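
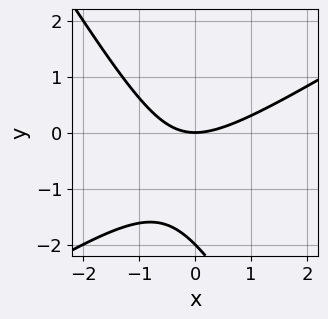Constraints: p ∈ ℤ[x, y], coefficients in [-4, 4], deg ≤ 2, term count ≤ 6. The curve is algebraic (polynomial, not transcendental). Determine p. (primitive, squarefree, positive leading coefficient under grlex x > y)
1. deg p = 2. A generic line meets the curve in up to 2 points.
2. Checking where it meets the axes: it crosses the x-axis at the gridline x = 0; the y-axis gridline crossings are at y ∈ {-2, 0}.
3. Putting this together gives p.

x^2 - x*y - y^2 - 2*y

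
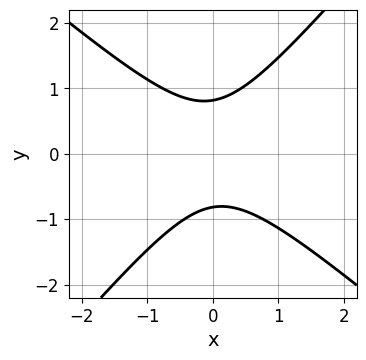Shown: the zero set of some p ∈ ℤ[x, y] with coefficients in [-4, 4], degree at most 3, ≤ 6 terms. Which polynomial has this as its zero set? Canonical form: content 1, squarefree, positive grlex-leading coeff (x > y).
3*x^2 + x*y - 3*y^2 + 2

1. deg p = 2. No degree-1 curve has this shape.
2. Checking where it meets the axes: the curve avoids every integer x-axis point in the box.
3. The integer polynomial consistent with all of this is the stated p.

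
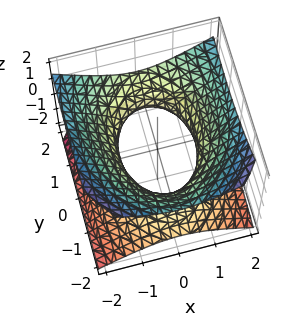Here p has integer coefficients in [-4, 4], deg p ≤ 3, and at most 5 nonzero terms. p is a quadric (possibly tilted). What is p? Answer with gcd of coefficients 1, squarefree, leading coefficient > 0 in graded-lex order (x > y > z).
2*x^2 + y^2 - y*z - 3*z^2 - 2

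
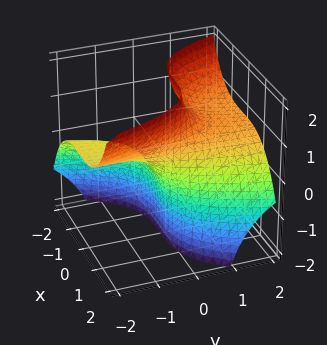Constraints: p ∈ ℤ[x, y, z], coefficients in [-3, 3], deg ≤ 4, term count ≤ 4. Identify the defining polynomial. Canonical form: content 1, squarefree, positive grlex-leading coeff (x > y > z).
Degree: the shape is more complex than any degree-2 surface, so deg p = 3.
Checking where it meets the axes: the surface avoids every integer z-axis point in the box; it meets the x-axis at x = 1 (among the integer gridlines).
These observations pin down the coefficients.

x^3 + 3*y*z - 2*y - 1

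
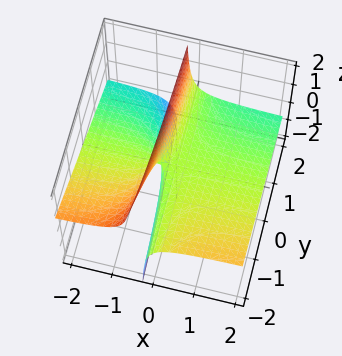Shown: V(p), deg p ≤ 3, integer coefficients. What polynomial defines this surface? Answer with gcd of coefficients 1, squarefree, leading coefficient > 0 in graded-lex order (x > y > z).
x*y + 3*x*z + z

First, degree: no degree-1 surface has this shape, so deg p = 2.
Then, from the visible intercepts: the visible x-axis segment lies entirely on the surface; one z-axis crossing is at z = 0; the visible y-axis segment lies entirely on the surface.
Finally, together with the visible shape, these determine p as stated.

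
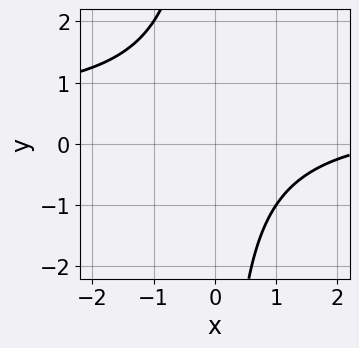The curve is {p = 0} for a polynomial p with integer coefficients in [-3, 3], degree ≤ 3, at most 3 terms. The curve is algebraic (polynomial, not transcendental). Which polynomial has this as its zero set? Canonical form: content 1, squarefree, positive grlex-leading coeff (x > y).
2*x*y - x + 3

(a) The degree is 2 — no degree-1 curve has this shape.
(b) Against the integer gridlines: it misses every integer gridline on the y-axis; it misses every integer gridline on the x-axis.
(c) Matching integer coefficients to the picture gives p.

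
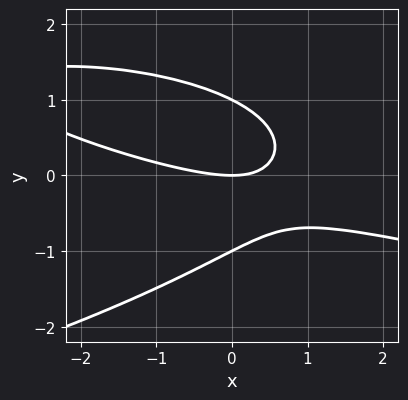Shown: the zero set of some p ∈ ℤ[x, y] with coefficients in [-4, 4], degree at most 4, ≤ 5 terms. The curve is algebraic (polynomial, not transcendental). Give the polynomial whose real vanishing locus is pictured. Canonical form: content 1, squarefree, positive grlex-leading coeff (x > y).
Degree: the shape is more complex than any degree-2 curve, so deg p = 3.
Reading off the gridlines: one x-axis crossing is at x = 0; the y-axis gridline crossings are at y ∈ {-1, 0, 1}.
The integer polynomial consistent with all of this is the stated p.

3*y^3 + x^2 + 3*x*y - 3*y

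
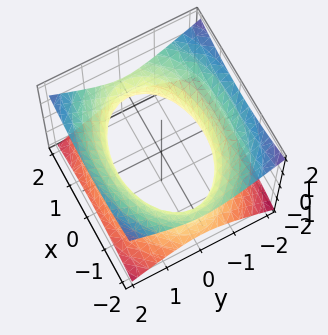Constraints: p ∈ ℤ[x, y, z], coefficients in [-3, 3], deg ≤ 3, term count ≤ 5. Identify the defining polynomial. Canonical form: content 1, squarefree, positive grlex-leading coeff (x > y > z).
First, the degree is 2 — one connected sheet with a waist; a quadric.
Then, symmetries: mirror symmetry y ↦ −y ⇒ only even powers of y; the z ↦ −z reflection is a symmetry, so z appears only in even powers; the x ↦ −x reflection is a symmetry, so x appears only in even powers.
Next, against the integer gridlines: it misses every integer gridline on the z-axis.
Finally, solving for integer coefficients yields p as stated.

x^2 + 2*y^2 - 3*z^2 - 3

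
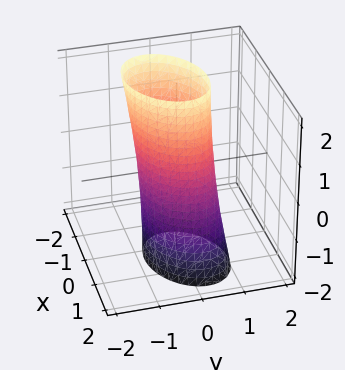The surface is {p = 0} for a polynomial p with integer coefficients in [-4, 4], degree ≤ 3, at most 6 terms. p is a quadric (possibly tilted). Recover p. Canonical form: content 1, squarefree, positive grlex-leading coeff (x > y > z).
First, deg p = 2. No degree-1 surface has this shape.
Next, from the visible intercepts: no z-intercept at any integer in the box; the x-axis gridline crossings are at x ∈ {-1, 1}.
Finally, together with the visible shape, these determine p as stated.

2*x^2 - x*y + x*z + 3*y^2 - 2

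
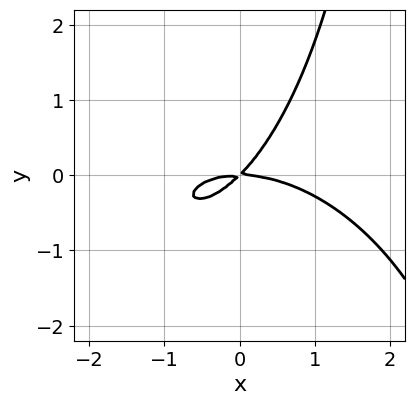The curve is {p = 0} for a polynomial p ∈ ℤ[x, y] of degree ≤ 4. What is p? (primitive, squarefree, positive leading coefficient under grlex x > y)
First, degree: the shape is more complex than any degree-2 curve, so deg p = 3.
Then, checking where it meets the axes: it meets the y-axis at y = 0 (among the integer gridlines); it crosses the x-axis at the gridline x = 0.
Finally, together with the visible shape, these determine p as stated.

x^3 + x*y^2 + 3*x*y - 3*y^2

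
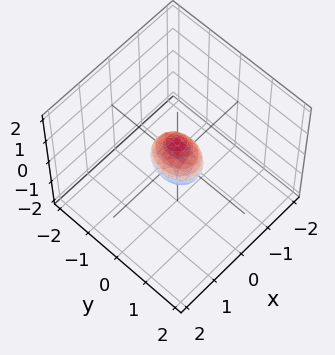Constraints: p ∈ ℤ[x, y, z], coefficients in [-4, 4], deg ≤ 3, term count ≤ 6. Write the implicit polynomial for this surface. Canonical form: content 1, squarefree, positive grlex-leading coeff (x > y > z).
3*x^2 + 2*y^2 + 2*z^2 - 1

(a) The degree is 2 — bounded and convex; a quadric.
(b) Symmetries: mirror symmetry x ↦ −x ⇒ only even powers of x; mirror symmetry z ↦ −z ⇒ only even powers of z; the y ↦ −y reflection is a symmetry, so y appears only in even powers.
(c) The integer polynomial consistent with all of this is the stated p.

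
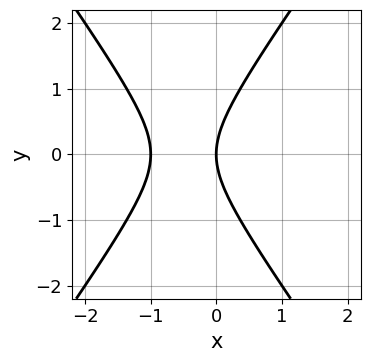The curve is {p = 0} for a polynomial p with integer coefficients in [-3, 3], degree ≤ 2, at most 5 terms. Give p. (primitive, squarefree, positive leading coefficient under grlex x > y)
2*x^2 - y^2 + 2*x

The degree is 2 — no degree-1 curve has this shape.
Symmetries: mirror symmetry y ↦ −y ⇒ only even powers of y.
From the visible intercepts: it crosses the y-axis at the gridline y = 0; among the integer gridlines, it crosses the x-axis at x ∈ {-1, 0}.
Solving for integer coefficients yields p as stated.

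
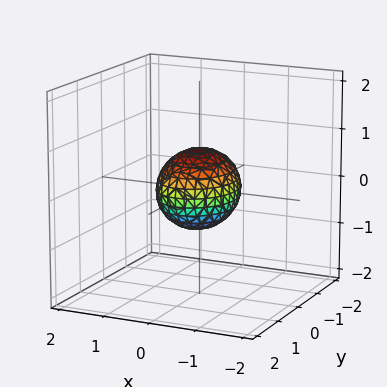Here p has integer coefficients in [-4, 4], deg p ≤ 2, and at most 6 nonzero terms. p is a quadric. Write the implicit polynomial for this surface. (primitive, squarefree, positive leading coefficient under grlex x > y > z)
3*x^2 + 2*y^2 + 3*z^2 - 2

First, degree: a closed, bounded, convex surface; a quadric, so deg p = 2.
Then, symmetries: it's symmetric under y → −y, forcing even powers of y; it's symmetric under z → −z, forcing even powers of z; it's symmetric under x → −x, forcing even powers of x.
Next, reading off the gridlines: among the integer gridlines, it crosses the y-axis at y ∈ {-1, 1}.
Finally, these observations pin down the coefficients.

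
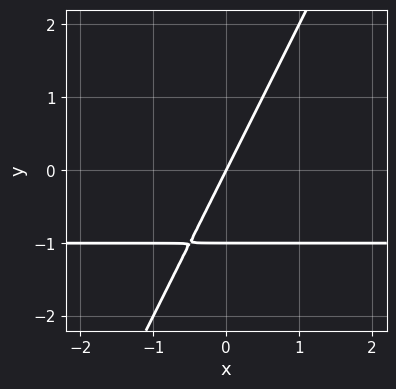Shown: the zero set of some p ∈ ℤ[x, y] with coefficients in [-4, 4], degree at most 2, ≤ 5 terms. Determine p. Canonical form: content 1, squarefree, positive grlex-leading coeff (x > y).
First, deg p = 2. The shape is more complex than any degree-1 curve.
Next, from the visible intercepts: one x-axis crossing is at x = 0; the y-axis gridline crossings are at y ∈ {-1, 0}.
Finally, the integer polynomial consistent with all of this is the stated p.

2*x*y - y^2 + 2*x - y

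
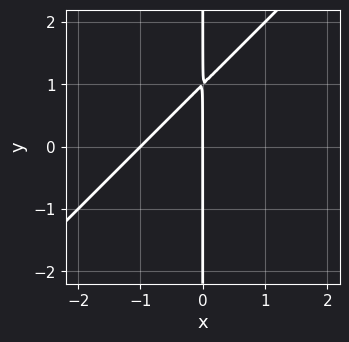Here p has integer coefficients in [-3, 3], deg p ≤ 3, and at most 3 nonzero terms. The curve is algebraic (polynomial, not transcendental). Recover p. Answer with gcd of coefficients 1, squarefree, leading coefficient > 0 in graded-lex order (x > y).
1. deg p = 2.
2. Against the integer gridlines: among the integer gridlines, it crosses the x-axis at x ∈ {-1, 0}; the visible y-axis segment lies entirely on the curve.
3. Assembling these constraints gives the stated polynomial.

x^2 - x*y + x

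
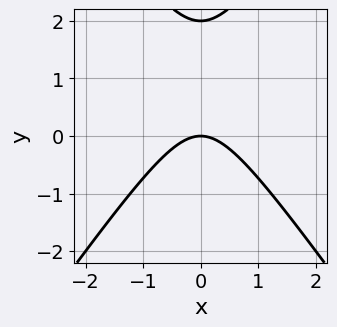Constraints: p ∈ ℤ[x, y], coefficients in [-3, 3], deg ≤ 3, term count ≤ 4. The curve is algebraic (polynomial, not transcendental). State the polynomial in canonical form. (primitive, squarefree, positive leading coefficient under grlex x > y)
2*x^2 - y^2 + 2*y

(a) Degree: no degree-1 curve has this shape, so deg p = 2.
(b) Symmetries: the x ↦ −x reflection is a symmetry, so x appears only in even powers.
(c) Reading off the gridlines: one x-axis crossing is at x = 0; among the integer gridlines, it crosses the y-axis at y ∈ {0, 2}.
(d) Assembling these constraints gives the stated polynomial.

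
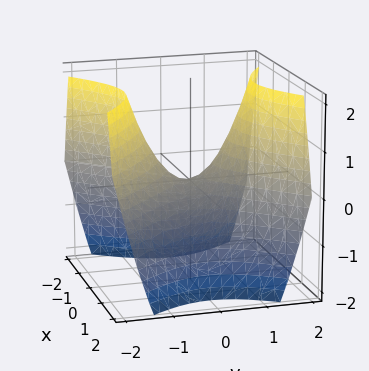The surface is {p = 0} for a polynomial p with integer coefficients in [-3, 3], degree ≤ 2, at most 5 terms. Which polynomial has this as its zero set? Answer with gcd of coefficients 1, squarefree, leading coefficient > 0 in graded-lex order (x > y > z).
x^2 - y^2 + z

1. Degree: a hyperbolic paraboloid; a quadric, so deg p = 2.
2. Symmetries: it's symmetric under y → −y, forcing even powers of y; mirror symmetry x ↦ −x ⇒ only even powers of x.
3. Checking where it meets the axes: one x-axis crossing is at x = 0; it crosses the y-axis at the gridline y = 0.
4. Matching integer coefficients to the picture gives p.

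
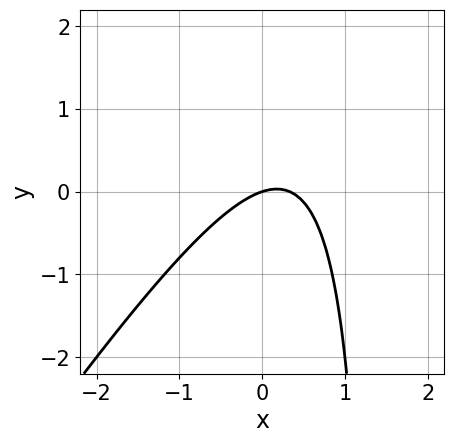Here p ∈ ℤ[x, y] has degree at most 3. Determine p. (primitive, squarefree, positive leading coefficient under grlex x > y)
(a) The degree is 2 — the shape is more complex than any degree-1 curve.
(b) Observable constraints: it meets the x-axis at x = 0 (among the integer gridlines); one y-axis crossing is at y = 0.
(c) Fitting integer coefficients to these (and the overall shape) gives p.

3*x^2 - 2*x*y - x + 3*y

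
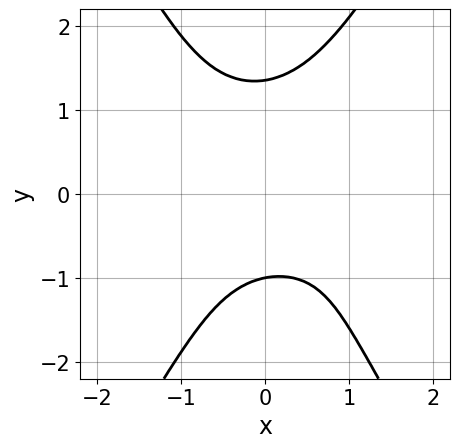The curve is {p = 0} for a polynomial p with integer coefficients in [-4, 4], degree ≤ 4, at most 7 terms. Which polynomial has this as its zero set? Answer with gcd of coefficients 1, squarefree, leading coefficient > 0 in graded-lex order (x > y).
3*x^2*y^2 - y^4 + x*y + y + 2

(a) Degree: no degree-3 curve has this shape, so deg p = 4.
(b) From the visible intercepts: the curve avoids every integer x-axis point in the box; it meets the y-axis at y = -1 (among the integer gridlines).
(c) Fitting integer coefficients to these (and the overall shape) gives p.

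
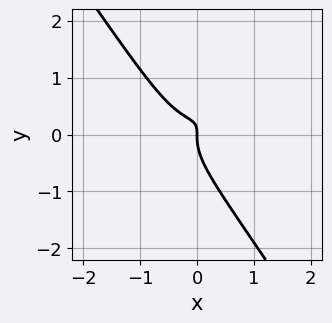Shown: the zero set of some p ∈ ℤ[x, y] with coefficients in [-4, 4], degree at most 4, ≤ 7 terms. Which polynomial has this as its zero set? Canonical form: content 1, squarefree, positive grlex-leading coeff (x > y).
1. The degree is 3 — the shape is more complex than any degree-2 curve.
2. Against the integer gridlines: it meets the x-axis at x = 0 (among the integer gridlines); it crosses the y-axis at the gridline y = 0.
3. Assembling these constraints gives the stated polynomial.

3*x^3 + 3*x*y^2 + 3*y^3 - 3*x*y + x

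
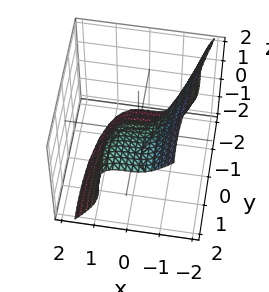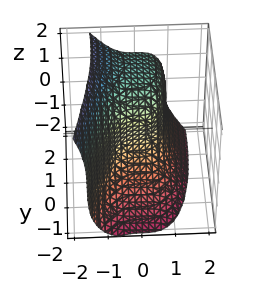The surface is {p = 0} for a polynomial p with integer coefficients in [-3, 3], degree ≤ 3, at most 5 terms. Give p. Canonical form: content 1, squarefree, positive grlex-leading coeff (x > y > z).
The degree is 3 — a generic line meets the surface in up to 3 points.
From the axis intercepts and sections: one z-axis crossing is at z = 0; it crosses the y-axis at the gridline y = 0.
Solving for integer coefficients yields p as stated.

3*x^3 + z^3 + y^2 - 3*y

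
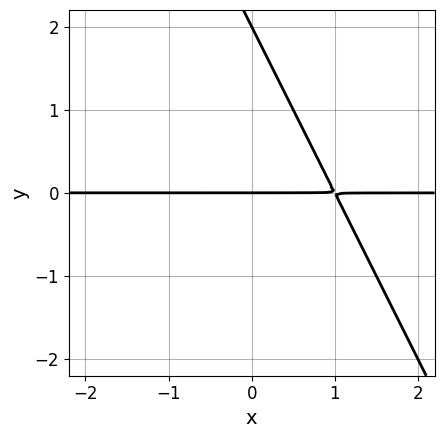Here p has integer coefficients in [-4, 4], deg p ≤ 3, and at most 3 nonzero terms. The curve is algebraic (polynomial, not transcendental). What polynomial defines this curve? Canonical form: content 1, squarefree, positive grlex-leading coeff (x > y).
(a) deg p = 2.
(b) Reading off the gridlines: the visible x-axis segment lies entirely on the curve; the y-axis gridline crossings are at y ∈ {0, 2}.
(c) These observations pin down the coefficients.

2*x*y + y^2 - 2*y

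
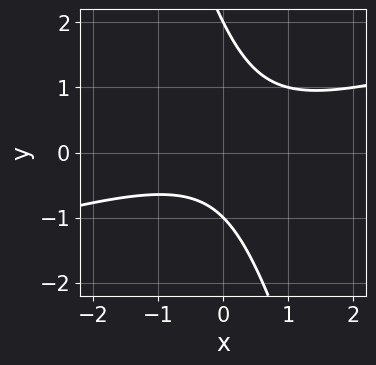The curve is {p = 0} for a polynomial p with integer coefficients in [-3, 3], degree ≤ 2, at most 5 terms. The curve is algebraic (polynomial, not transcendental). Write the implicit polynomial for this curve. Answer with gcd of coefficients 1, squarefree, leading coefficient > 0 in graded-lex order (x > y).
x^2 - 3*x*y - y^2 + y + 2

First, the degree is 2 — the shape is more complex than any degree-1 curve.
Next, against the integer gridlines: the curve avoids every integer x-axis point in the box; among the integer gridlines, it crosses the y-axis at y ∈ {-1, 2}.
Finally, matching integer coefficients to the picture gives p.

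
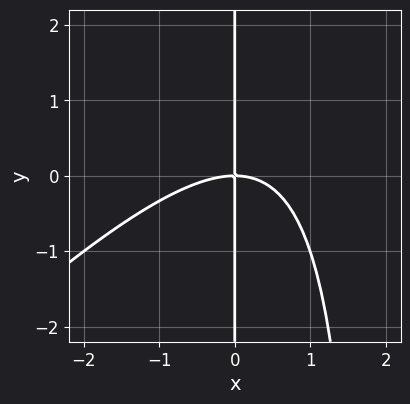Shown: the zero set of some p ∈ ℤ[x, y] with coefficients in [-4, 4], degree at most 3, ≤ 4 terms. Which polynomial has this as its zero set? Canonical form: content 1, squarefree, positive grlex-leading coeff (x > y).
(a) deg p = 3. No degree-2 curve has this shape.
(b) From the visible intercepts: it meets the x-axis at x = 0 (among the integer gridlines); the visible y-axis segment lies entirely on the curve.
(c) Fitting integer coefficients to these (and the overall shape) gives p.

x^3 - x^2*y + 2*x*y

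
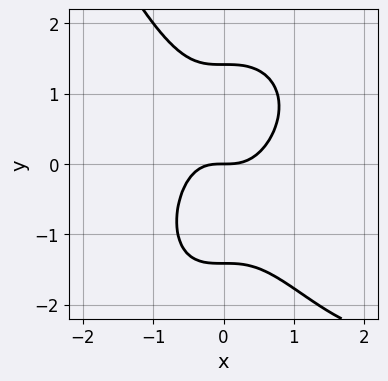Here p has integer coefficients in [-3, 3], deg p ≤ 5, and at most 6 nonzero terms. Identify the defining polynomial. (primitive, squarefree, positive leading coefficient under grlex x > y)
x^4 - 3*x^3 - y^3 + 2*y

The degree is 4 — no degree-3 curve has this shape.
Observable constraints: it meets the x-axis at x = 0 (among the integer gridlines); it crosses the y-axis at the gridline y = 0.
Solving for integer coefficients yields p as stated.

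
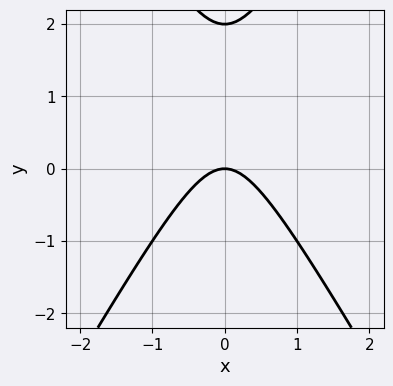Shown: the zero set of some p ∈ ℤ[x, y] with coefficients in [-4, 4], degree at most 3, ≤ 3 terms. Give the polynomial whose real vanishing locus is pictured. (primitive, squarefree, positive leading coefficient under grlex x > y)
(a) deg p = 2. A generic line meets the curve in up to 2 points.
(b) Symmetries: the x ↦ −x reflection is a symmetry, so x appears only in even powers.
(c) From the axis intercepts and sections: among the integer gridlines, it crosses the y-axis at y ∈ {0, 2}; it meets the x-axis at x = 0 (among the integer gridlines).
(d) Together with the visible shape, these determine p as stated.

3*x^2 - y^2 + 2*y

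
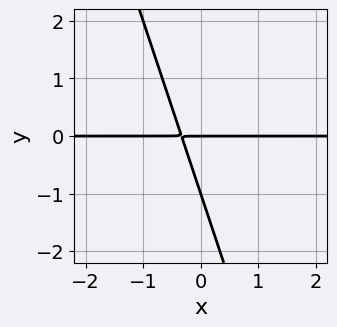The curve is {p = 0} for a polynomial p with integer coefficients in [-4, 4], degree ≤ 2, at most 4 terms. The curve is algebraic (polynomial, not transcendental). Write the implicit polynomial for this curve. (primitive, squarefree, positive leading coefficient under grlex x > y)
The degree is 2 — a generic line meets the curve in up to 2 points.
Checking where it meets the axes: the y-axis gridline crossings are at y ∈ {-1, 0}; every point of the x-axis in the box is on the curve.
Together with the visible shape, these determine p as stated.

3*x*y + y^2 + y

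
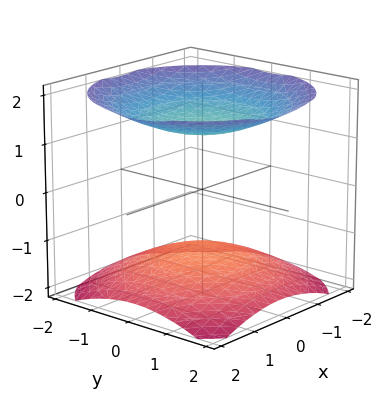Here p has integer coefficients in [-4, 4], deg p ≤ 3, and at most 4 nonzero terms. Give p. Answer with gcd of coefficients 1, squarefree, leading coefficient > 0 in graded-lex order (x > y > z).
x^2 + y^2 - 2*z^2 + 3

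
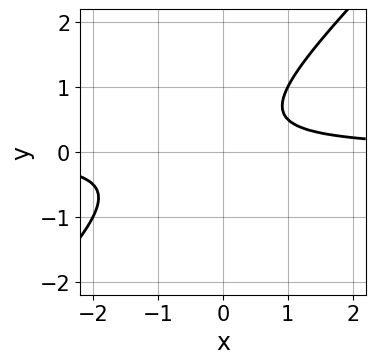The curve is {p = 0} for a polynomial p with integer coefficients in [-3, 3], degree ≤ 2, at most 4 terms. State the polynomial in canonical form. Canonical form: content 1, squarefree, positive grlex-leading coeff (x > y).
First, deg p = 2. The shape is more complex than any degree-1 curve.
Then, from the visible intercepts: the curve avoids every integer x-axis point in the box; the curve avoids every integer y-axis point in the box.
Finally, putting this together gives p.

2*x*y - 2*y^2 + y - 1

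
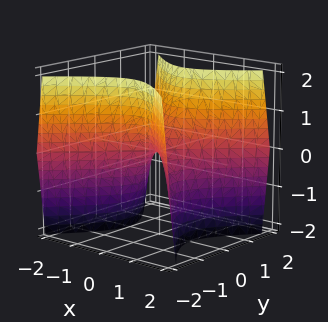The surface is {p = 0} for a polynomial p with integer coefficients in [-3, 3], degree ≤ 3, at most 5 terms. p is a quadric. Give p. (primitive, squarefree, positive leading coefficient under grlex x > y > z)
First, degree: a saddle surface; a quadric, so deg p = 2.
Next, symmetries: it's symmetric under x → −x, forcing even powers of x; mirror symmetry y ↦ −y ⇒ only even powers of y.
Then, reading off the gridlines: one y-axis crossing is at y = 0; one z-axis crossing is at z = 0.
Finally, matching integer coefficients to the picture gives p.

2*x^2 - 2*y^2 + z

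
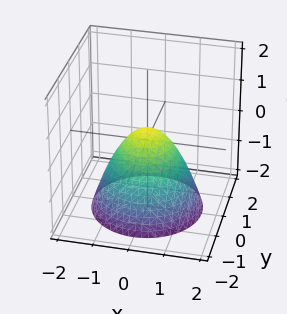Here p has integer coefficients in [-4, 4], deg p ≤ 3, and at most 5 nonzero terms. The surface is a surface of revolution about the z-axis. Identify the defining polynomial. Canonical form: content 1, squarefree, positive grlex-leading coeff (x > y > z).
deg p = 2. The shape is more complex than any degree-1 surface.
Symmetries: rotational symmetry about the z-axis ⇒ p depends on x, y only through x² + y².
Checking where it meets the axes: a circular section at z = -1 has radius between 1 and 2.
Matching integer coefficients to the picture gives p.

3*x^2 + 3*y^2 + 3*z - 1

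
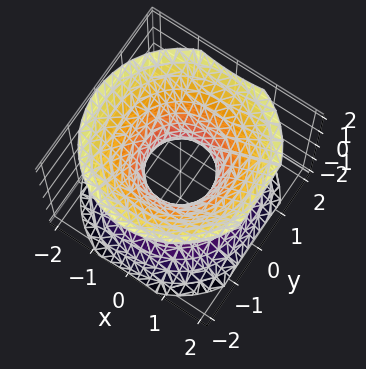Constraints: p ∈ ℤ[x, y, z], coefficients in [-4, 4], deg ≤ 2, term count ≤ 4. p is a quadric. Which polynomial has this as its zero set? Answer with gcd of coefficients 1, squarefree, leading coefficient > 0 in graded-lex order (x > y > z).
3*x^2 + 3*y^2 - 3*z^2 - 2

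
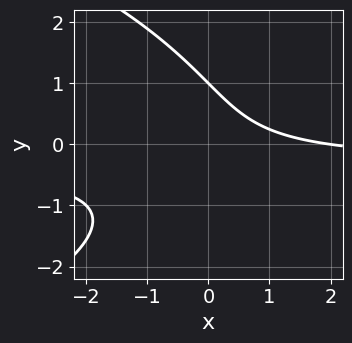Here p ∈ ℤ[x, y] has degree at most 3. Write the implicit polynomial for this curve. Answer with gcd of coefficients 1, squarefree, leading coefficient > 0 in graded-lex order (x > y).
1. The degree is 3 — a generic line meets the curve in up to 3 points.
2. Observable constraints: it meets the x-axis at x = 2 (among the integer gridlines); it crosses the y-axis at the gridline y = 1.
3. Fitting integer coefficients to these (and the overall shape) gives p.

y^3 + 3*x*y + x + y - 2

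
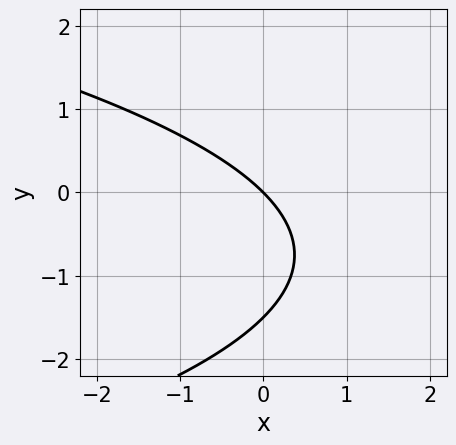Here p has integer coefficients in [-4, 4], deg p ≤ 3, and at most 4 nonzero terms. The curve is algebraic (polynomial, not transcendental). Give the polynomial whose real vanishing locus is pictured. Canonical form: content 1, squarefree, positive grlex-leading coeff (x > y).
2*y^2 + 3*x + 3*y

1. Degree: no degree-1 curve has this shape, so deg p = 2.
2. Observable constraints: it crosses the x-axis at the gridline x = 0; it meets the y-axis at y = 0 (among the integer gridlines).
3. Solving for integer coefficients yields p as stated.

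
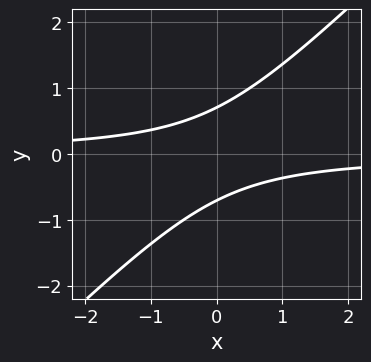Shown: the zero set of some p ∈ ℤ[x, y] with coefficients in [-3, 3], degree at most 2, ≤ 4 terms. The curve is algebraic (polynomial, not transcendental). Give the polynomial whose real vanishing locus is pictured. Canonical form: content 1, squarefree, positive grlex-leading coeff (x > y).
1. Degree: the shape is more complex than any degree-1 curve, so deg p = 2.
2. From the visible intercepts: no x-intercept at any integer in the box.
3. Assembling these constraints gives the stated polynomial.

2*x*y - 2*y^2 + 1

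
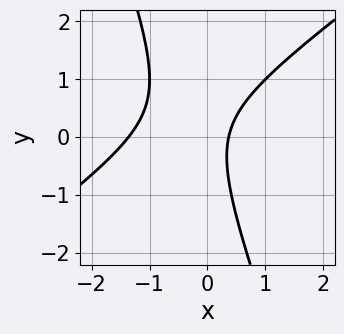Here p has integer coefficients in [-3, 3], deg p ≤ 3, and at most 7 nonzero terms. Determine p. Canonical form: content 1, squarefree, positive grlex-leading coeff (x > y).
2*x^2 - 2*x*y - y^2 + 2*x - 1

1. deg p = 2. A generic line meets the curve in up to 2 points.
2. From the axis intercepts and sections: it misses every integer gridline on the y-axis.
3. Assembling these constraints gives the stated polynomial.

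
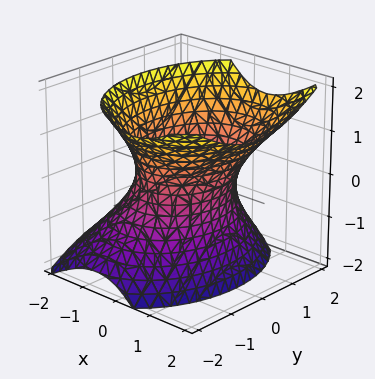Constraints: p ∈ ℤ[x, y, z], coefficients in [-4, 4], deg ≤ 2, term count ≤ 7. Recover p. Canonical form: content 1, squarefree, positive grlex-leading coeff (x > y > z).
3*x^2 - 2*x*z + 2*y^2 - 2*z^2 - 3

(a) The degree is 2 — the shape is more complex than any degree-1 surface.
(b) Observable constraints: the surface avoids every integer z-axis point in the box; among the integer gridlines, it crosses the x-axis at x ∈ {-1, 1}.
(c) Together with the visible shape, these determine p as stated.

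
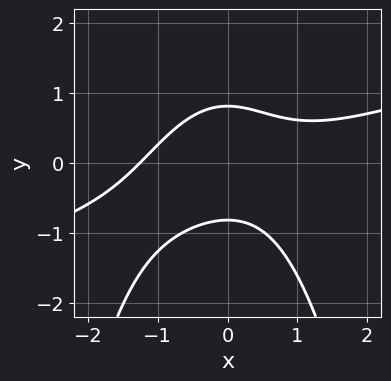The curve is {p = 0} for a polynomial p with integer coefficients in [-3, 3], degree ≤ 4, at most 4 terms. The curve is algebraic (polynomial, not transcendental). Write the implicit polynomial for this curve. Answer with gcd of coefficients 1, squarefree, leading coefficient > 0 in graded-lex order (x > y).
x^3 - 3*x^2*y - 3*y^2 + 2

1. deg p = 3. The shape is more complex than any degree-2 curve.
2. Matching integer coefficients to the picture gives p.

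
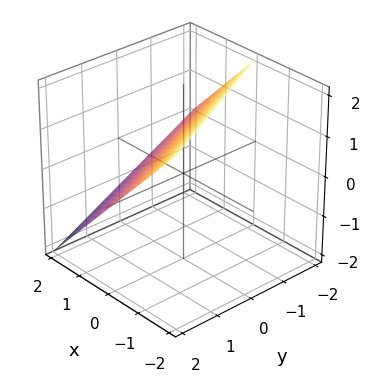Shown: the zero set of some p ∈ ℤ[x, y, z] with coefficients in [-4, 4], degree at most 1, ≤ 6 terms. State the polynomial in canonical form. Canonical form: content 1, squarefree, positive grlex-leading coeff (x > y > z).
(a) Degree: the surface is flat (a plane), so deg p = 1.
(b) From the axis intercepts and sections: one y-axis crossing is at y = 2; one x-axis crossing is at x = 1; it meets the z-axis at z = 1 (among the integer gridlines).
(c) Matching integer coefficients to the picture gives p.

2*x + y + 2*z - 2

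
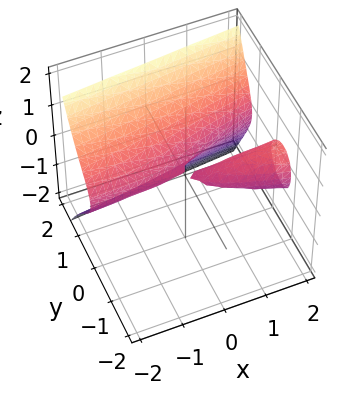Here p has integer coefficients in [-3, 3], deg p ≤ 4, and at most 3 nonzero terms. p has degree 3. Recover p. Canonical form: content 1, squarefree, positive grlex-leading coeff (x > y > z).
2*y^3 - x*y - 2*z^2

The picture has 2 separate pieces.
Degree: no degree-2 surface has this shape, so deg p = 3.
From the axis intercepts and sections: every point of the x-axis in the box is on the surface; it crosses the z-axis at the gridline z = 0; one y-axis crossing is at y = 0.
Matching integer coefficients to the picture gives p.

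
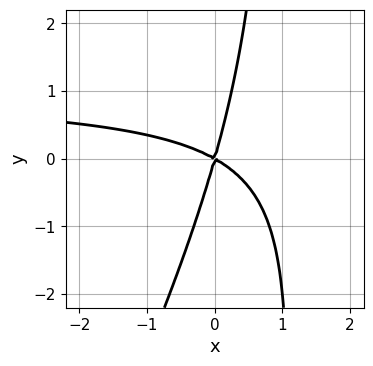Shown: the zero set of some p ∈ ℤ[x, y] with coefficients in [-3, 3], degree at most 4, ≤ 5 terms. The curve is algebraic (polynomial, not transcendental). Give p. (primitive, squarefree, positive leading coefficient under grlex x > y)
2*x^2*y - x*y^2 - 2*x^2 - 3*x*y + y^2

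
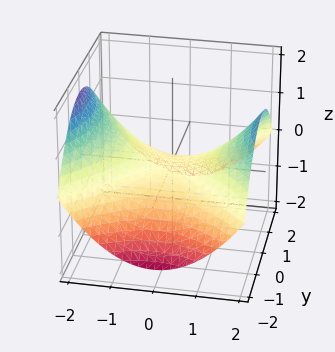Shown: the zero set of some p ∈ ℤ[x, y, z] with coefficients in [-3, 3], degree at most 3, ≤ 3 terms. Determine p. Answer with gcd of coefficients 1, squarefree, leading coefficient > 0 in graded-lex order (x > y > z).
x^2 - y^2 - 3*z

(a) deg p = 2. A saddle surface; a quadric.
(b) Symmetries: the x ↦ −x reflection is a symmetry, so x appears only in even powers; the y ↦ −y reflection is a symmetry, so y appears only in even powers.
(c) Reading off the gridlines: one x-axis crossing is at x = 0; it crosses the y-axis at the gridline y = 0.
(d) Putting this together gives p.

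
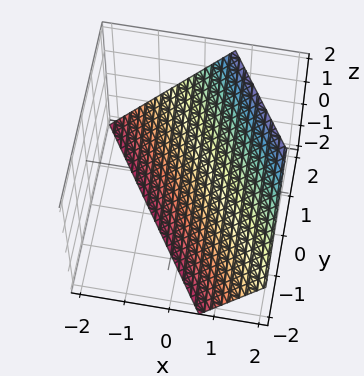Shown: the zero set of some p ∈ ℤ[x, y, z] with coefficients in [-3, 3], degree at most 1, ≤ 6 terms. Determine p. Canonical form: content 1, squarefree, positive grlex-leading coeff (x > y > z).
3*x + 2*y - 2*z - 2

First, the degree is 1 — the surface is flat (a plane).
Then, from the visible intercepts: it crosses the z-axis at the gridline z = -1; it meets the y-axis at y = 1 (among the integer gridlines).
Finally, together with the visible shape, these determine p as stated.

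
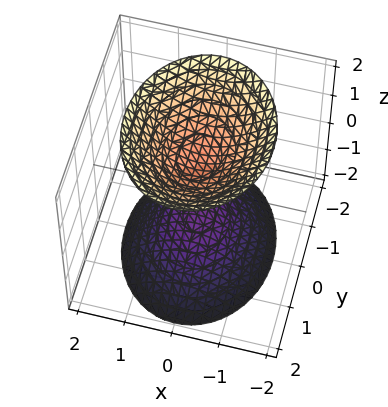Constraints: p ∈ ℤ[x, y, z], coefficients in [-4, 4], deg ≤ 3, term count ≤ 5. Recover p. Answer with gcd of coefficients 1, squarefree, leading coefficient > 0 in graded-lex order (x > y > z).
(a) The picture has 2 separate pieces. Treating them together as one polynomial.
(b) Degree: two separate bowl-shaped sheets opening away from each other; a quadric, so deg p = 2.
(c) Symmetries: the x ↦ −x reflection is a symmetry, so x appears only in even powers; it's symmetric under y → −y, forcing even powers of y; the z ↦ −z reflection is a symmetry, so z appears only in even powers.
(d) Reading off the gridlines: among the integer gridlines, it crosses the z-axis at z ∈ {-1, 1}; it misses every integer gridline on the x-axis; no y-intercept at any integer in the box.
(e) Solving for integer coefficients yields p as stated.

3*x^2 + 2*y^2 - 2*z^2 + 2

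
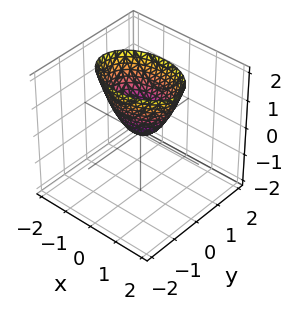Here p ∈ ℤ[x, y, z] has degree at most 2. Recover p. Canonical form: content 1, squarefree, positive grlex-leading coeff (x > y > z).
First, deg p = 2. A paraboloid; a quadric.
Next, symmetries: it's symmetric under x → −x, forcing even powers of x; it's symmetric under y → −y, forcing even powers of y.
Then, from the visible intercepts: it crosses the z-axis at the gridline z = 0; it crosses the x-axis at the gridline x = 0.
Finally, matching integer coefficients to the picture gives p.

x^2 + 2*y^2 - z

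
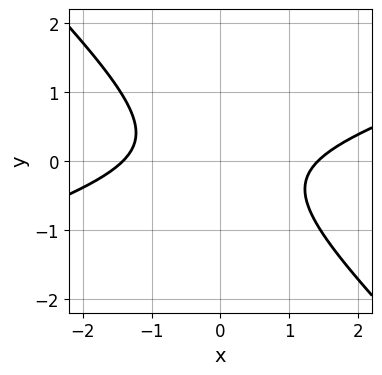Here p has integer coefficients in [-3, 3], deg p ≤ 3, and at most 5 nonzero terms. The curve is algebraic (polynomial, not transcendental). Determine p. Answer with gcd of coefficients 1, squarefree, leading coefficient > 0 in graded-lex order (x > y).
x^2 - 2*x*y - 3*y^2 - 2

First, degree: no degree-1 curve has this shape, so deg p = 2.
Next, from the axis intercepts and sections: the curve avoids every integer y-axis point in the box.
Finally, these observations pin down the coefficients.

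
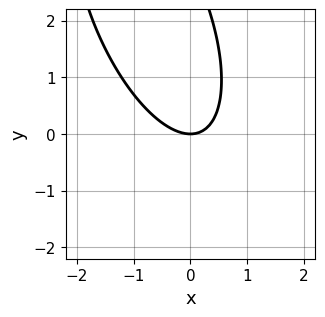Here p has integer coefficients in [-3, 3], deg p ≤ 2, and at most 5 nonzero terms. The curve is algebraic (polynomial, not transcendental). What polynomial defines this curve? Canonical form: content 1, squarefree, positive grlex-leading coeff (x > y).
3*x^2 + 2*x*y + y^2 - 3*y

(a) deg p = 2. No degree-1 curve has this shape.
(b) Against the integer gridlines: it meets the y-axis at y = 0 (among the integer gridlines); it crosses the x-axis at the gridline x = 0.
(c) Putting this together gives p.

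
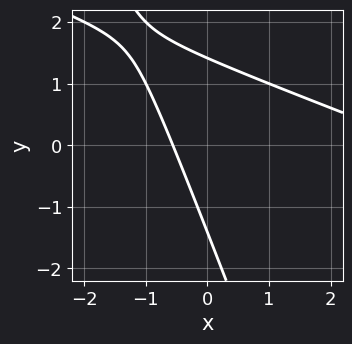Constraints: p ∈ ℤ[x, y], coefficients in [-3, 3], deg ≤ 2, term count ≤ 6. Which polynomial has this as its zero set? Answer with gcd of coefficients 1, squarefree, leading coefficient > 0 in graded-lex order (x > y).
(a) Degree: the shape is more complex than any degree-1 curve, so deg p = 2.
(b) Solving for integer coefficients yields p as stated.

x^2 + 3*x*y + y^2 - 3*x - 2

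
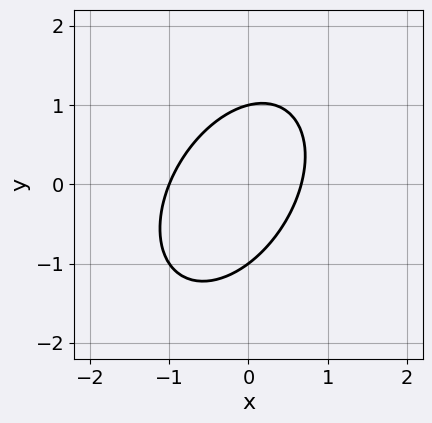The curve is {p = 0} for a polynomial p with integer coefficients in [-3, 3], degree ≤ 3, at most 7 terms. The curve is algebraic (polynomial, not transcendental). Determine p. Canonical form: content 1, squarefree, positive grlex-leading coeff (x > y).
3*x^2 - 2*x*y + 2*y^2 + x - 2

First, degree: the shape is more complex than any degree-1 curve, so deg p = 2.
Then, from the visible intercepts: among the integer gridlines, it crosses the y-axis at y ∈ {-1, 1}; one x-axis crossing is at x = -1.
Finally, assembling these constraints gives the stated polynomial.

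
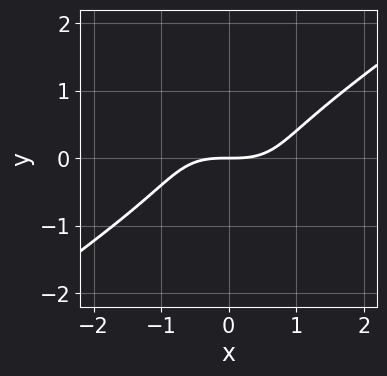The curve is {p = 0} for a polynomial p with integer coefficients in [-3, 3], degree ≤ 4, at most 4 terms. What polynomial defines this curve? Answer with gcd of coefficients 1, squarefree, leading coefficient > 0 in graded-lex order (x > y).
Degree: the shape is more complex than any degree-2 curve, so deg p = 3.
Against the integer gridlines: it meets the x-axis at x = 0 (among the integer gridlines); it crosses the y-axis at the gridline y = 0.
Putting this together gives p.

x^3 - 3*y^3 - 2*y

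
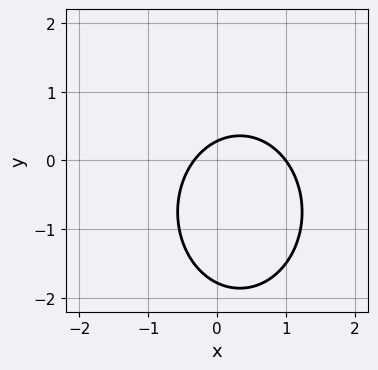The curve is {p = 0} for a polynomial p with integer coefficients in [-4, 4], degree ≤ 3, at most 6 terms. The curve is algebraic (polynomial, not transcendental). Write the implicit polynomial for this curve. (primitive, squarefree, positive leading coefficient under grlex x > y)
(a) The degree is 2 — the shape is more complex than any degree-1 curve.
(b) From the visible intercepts: one x-axis crossing is at x = 1.
(c) Putting this together gives p.

3*x^2 + 2*y^2 - 2*x + 3*y - 1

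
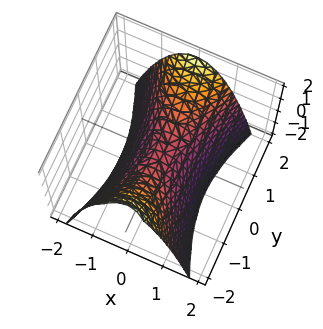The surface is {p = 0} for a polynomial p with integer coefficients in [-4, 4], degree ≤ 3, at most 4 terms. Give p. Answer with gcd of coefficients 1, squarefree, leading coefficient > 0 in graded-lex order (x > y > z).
3*x^2 - y^2 + 2*z

Degree: a hyperbolic paraboloid; a quadric, so deg p = 2.
Symmetries: it's symmetric under x → −x, forcing even powers of x; mirror symmetry y ↦ −y ⇒ only even powers of y.
Reading off the gridlines: it crosses the z-axis at the gridline z = 0; one x-axis crossing is at x = 0; one y-axis crossing is at y = 0.
Matching integer coefficients to the picture gives p.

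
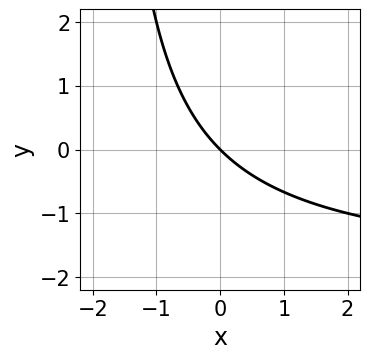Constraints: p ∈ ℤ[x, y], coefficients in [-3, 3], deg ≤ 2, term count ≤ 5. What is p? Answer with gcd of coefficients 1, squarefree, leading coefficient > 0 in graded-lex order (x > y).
x*y + 2*x + 2*y

First, degree: no degree-1 curve has this shape, so deg p = 2.
Next, checking where it meets the axes: one y-axis crossing is at y = 0; one x-axis crossing is at x = 0.
Finally, putting this together gives p.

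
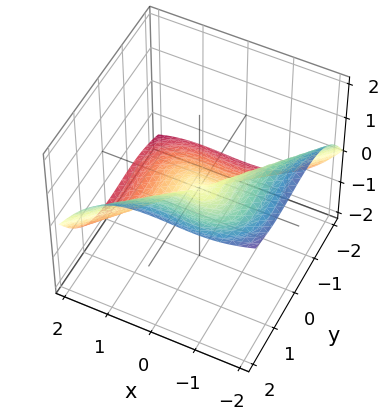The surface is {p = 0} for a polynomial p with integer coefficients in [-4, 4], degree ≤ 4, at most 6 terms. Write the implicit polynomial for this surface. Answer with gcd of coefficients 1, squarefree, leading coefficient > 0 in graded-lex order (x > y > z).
x^3 + x^2*z - y^3 + y^2*z + z^3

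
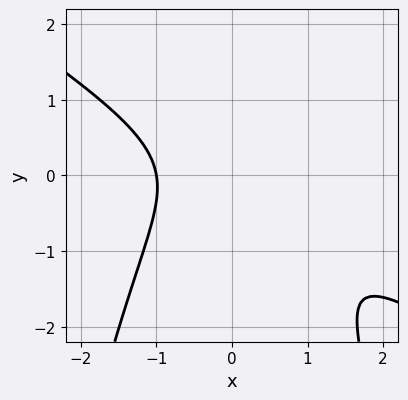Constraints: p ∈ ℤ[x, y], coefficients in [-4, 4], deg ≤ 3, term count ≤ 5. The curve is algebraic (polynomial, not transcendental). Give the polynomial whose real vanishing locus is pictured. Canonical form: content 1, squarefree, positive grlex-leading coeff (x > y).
2*x^3 + 3*x^2*y + 2*x*y + 3*y^2 + 2

deg p = 3. The shape is more complex than any degree-2 curve.
From the axis intercepts and sections: one x-axis crossing is at x = -1; the curve avoids every integer y-axis point in the box.
Solving for integer coefficients yields p as stated.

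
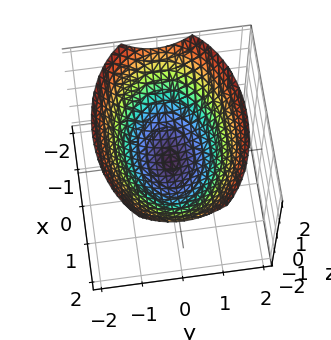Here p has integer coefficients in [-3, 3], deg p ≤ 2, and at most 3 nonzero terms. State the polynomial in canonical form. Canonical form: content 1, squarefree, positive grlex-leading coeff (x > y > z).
x^2 + 2*y^2 - 3*z

1. deg p = 2.
2. Symmetries: mirror symmetry y ↦ −y ⇒ only even powers of y; it's symmetric under x → −x, forcing even powers of x.
3. From the visible intercepts: it meets the y-axis at y = 0 (among the integer gridlines); it meets the x-axis at x = 0 (among the integer gridlines).
4. Assembling these constraints gives the stated polynomial.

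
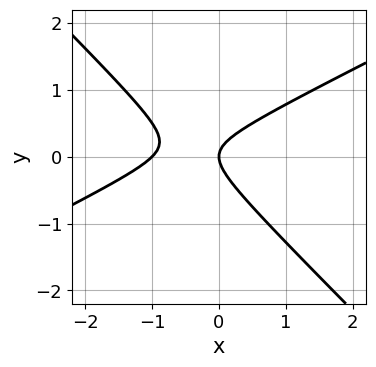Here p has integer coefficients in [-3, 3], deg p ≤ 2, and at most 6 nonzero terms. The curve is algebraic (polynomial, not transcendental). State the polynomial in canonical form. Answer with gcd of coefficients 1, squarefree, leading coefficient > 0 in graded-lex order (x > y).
First, degree: a generic line meets the curve in up to 2 points, so deg p = 2.
Then, observable constraints: it crosses the y-axis at the gridline y = 0; the x-axis gridline crossings are at x ∈ {-1, 0}.
Finally, together with the visible shape, these determine p as stated.

x^2 - x*y - 2*y^2 + x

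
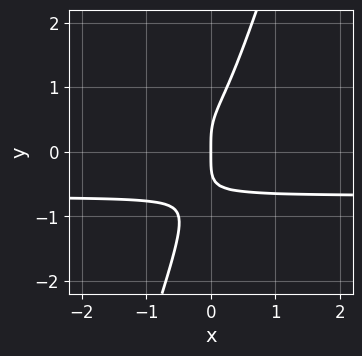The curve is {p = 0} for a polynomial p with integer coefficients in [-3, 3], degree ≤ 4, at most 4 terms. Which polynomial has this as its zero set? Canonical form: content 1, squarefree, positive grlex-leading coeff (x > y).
First, the degree is 4 — the shape is more complex than any degree-3 curve.
Next, reading off the gridlines: one x-axis crossing is at x = 0; it meets the y-axis at y = 0 (among the integer gridlines).
Finally, together with the visible shape, these determine p as stated.

3*x*y^3 - y^4 + x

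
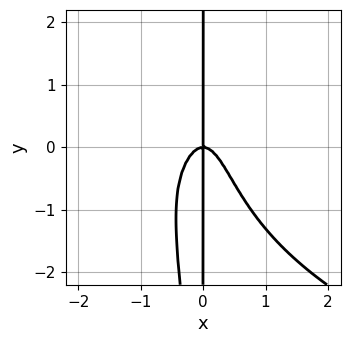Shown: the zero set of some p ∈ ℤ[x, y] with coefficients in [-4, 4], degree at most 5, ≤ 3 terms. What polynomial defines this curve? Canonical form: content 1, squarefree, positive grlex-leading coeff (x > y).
x^2*y^2 - 3*x^3 - x*y

(a) Degree: the shape is more complex than any degree-3 curve, so deg p = 4.
(b) From the visible intercepts: the visible y-axis segment lies entirely on the curve; one x-axis crossing is at x = 0.
(c) Together with the visible shape, these determine p as stated.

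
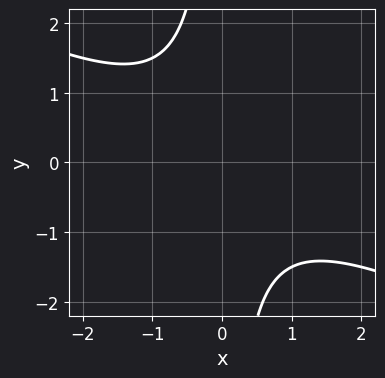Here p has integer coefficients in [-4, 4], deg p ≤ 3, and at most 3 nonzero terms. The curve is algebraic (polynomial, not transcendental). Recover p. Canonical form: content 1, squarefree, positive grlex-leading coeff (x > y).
(a) The degree is 2 — a generic line meets the curve in up to 2 points.
(b) Checking where it meets the axes: the curve avoids every integer y-axis point in the box; it misses every integer gridline on the x-axis.
(c) Fitting integer coefficients to these (and the overall shape) gives p.

x^2 + 2*x*y + 2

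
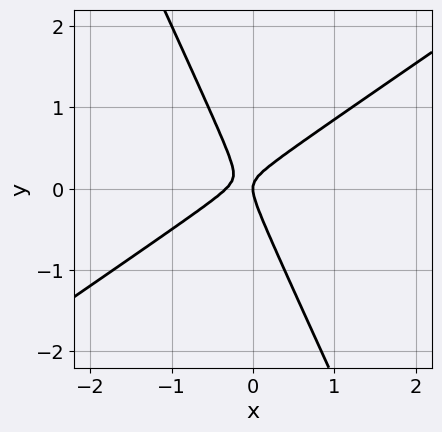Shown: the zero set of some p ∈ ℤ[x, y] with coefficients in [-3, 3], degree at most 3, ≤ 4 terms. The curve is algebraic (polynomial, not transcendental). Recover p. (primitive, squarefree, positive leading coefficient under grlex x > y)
(a) Degree: a generic line meets the curve in up to 2 points, so deg p = 2.
(b) Observable constraints: one y-axis crossing is at y = 0; it crosses the x-axis at the gridline x = 0.
(c) Fitting integer coefficients to these (and the overall shape) gives p.

3*x^2 - 3*x*y - 2*y^2 + x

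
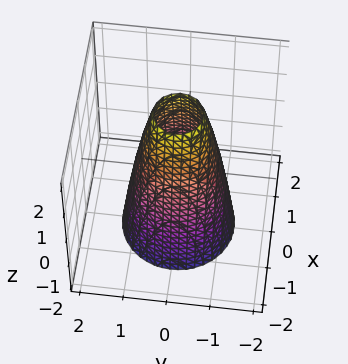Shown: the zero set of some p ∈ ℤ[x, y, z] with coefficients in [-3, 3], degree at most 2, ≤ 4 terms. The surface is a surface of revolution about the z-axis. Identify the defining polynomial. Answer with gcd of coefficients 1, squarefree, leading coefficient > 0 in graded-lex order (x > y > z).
(a) deg p = 2.
(b) Symmetry: every cross-section ⟂ z is a circle, so x, y appear only via x² + y².
(c) From the visible intercepts: among the integer gridlines, it crosses the x-axis at x ∈ {-1, 1}; the surface avoids every integer z-axis point in the box.
(d) Fitting integer coefficients to these (and the overall shape) gives p.

3*x^2 + 3*y^2 + z - 3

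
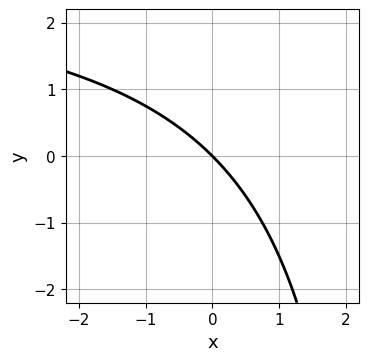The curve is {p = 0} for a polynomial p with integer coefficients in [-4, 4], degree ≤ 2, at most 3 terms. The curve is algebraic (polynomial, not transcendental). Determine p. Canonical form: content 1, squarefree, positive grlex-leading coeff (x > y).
(a) deg p = 2. A generic line meets the curve in up to 2 points.
(b) Reading off the gridlines: one y-axis crossing is at y = 0; it crosses the x-axis at the gridline x = 0.
(c) Together with the visible shape, these determine p as stated.

x*y - 3*x - 3*y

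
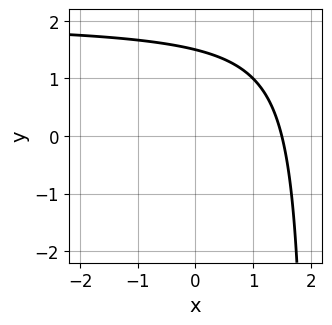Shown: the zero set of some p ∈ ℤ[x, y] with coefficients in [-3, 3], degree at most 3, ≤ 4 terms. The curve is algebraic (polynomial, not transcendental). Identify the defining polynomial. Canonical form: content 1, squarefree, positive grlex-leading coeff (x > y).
deg p = 2. A generic line meets the curve in up to 2 points.
Solving for integer coefficients yields p as stated.

x*y - 2*x - 2*y + 3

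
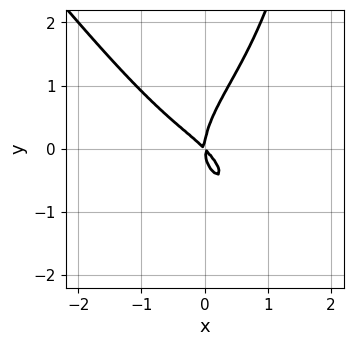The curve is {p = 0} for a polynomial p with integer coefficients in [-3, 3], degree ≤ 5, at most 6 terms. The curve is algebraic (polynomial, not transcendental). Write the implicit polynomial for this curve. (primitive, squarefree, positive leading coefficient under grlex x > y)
2*x^4 + x*y^3 - 2*y^3 + 3*x^2 + 3*x*y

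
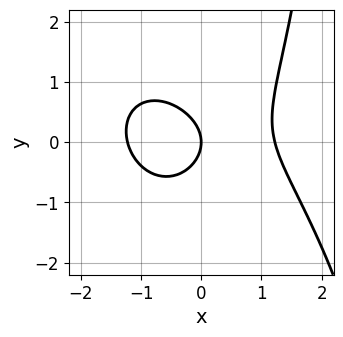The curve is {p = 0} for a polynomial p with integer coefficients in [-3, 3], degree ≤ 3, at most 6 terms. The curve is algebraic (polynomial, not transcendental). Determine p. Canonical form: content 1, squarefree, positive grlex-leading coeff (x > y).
2*x^3 + x^2*y + x*y^2 - 3*y^2 - 3*x

The degree is 3 — no degree-2 curve has this shape.
Checking where it meets the axes: one y-axis crossing is at y = 0; one x-axis crossing is at x = 0.
The integer polynomial consistent with all of this is the stated p.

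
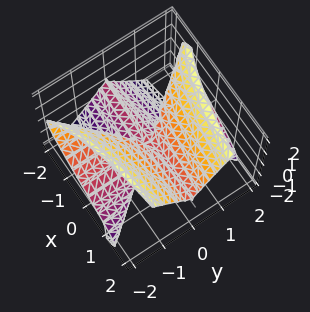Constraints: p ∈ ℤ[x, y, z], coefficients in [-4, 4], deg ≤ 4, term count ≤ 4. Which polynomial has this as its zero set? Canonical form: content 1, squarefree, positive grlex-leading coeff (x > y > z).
2*x*y^2 + 3*y^2*z - 2*z^3

The degree is 3 — a generic line meets the surface in up to 3 points.
Against the integer gridlines: every point of the x-axis in the box is on the surface; it crosses the z-axis at the gridline z = 0; every point of the y-axis in the box is on the surface.
These observations pin down the coefficients.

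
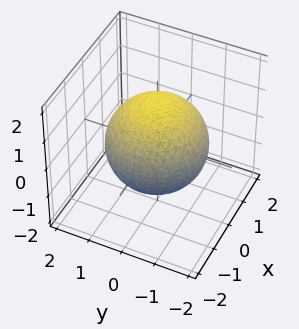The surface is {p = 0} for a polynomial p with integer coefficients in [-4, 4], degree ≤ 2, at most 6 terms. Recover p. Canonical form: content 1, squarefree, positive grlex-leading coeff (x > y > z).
x^2 + y^2 + z^2 - 2

deg p = 2. A closed, bounded, convex surface; a quadric.
Symmetries: every cross-section ⟂ z is a circle, so x, y appear only via x² + y²; it's symmetric under z → −z, forcing even powers of z.
Against the integer gridlines: a circular section at z = 1 has radius exactly 1.
These observations pin down the coefficients.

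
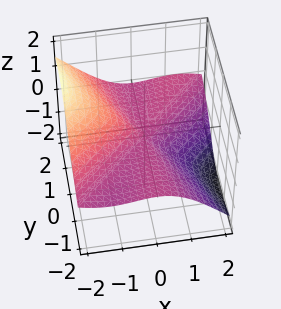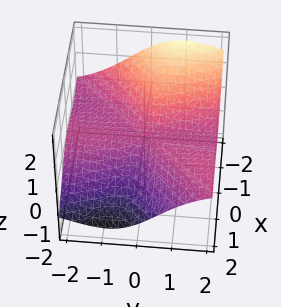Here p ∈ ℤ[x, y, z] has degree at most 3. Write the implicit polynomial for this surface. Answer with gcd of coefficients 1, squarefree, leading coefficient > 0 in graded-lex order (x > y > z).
2*x^3 - 2*x^2*y + 3*x^2*z + 3*y^2*z

1. Degree: the shape is more complex than any degree-2 surface, so deg p = 3.
2. Checking where it meets the axes: one x-axis crossing is at x = 0; the visible z-axis segment lies entirely on the surface; every point of the y-axis in the box is on the surface.
3. Matching integer coefficients to the picture gives p.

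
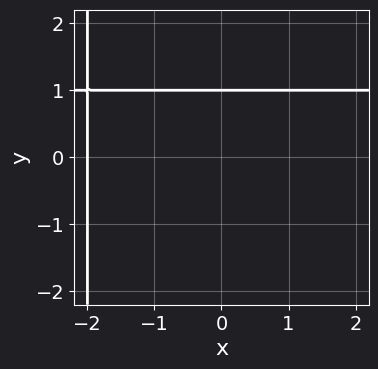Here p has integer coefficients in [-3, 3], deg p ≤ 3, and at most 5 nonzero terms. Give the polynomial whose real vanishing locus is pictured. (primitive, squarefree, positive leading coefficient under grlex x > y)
First, degree: the shape is more complex than any degree-1 curve, so deg p = 2.
Then, from the axis intercepts and sections: it meets the x-axis at x = -2 (among the integer gridlines); it crosses the y-axis at the gridline y = 1.
Finally, assembling these constraints gives the stated polynomial.

x*y - x + 2*y - 2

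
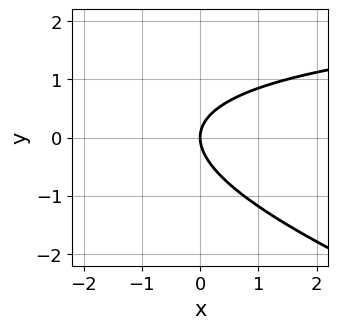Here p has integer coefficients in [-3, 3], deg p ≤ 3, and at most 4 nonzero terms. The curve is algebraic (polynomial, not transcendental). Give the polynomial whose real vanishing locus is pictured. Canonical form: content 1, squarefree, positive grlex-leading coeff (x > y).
x*y + 3*y^2 - 3*x

The degree is 2 — a generic line meets the curve in up to 2 points.
Checking where it meets the axes: it crosses the x-axis at the gridline x = 0; it meets the y-axis at y = 0 (among the integer gridlines).
Putting this together gives p.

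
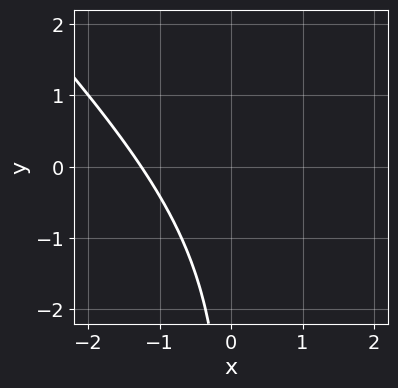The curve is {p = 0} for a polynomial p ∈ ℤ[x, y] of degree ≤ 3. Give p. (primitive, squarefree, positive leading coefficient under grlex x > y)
1. Degree: a generic line meets the curve in up to 3 points, so deg p = 3.
2. Reading off the gridlines: the curve avoids every integer y-axis point in the box.
3. Together with the visible shape, these determine p as stated.

x^3 + 2*x^2*y + x*y^2 + 2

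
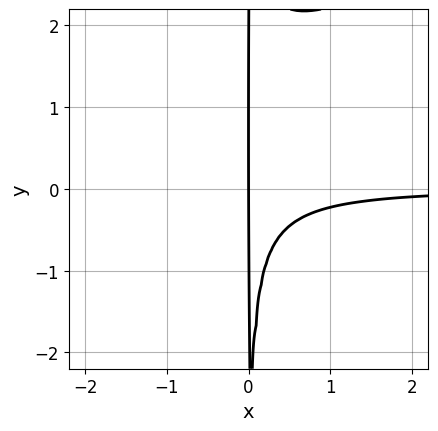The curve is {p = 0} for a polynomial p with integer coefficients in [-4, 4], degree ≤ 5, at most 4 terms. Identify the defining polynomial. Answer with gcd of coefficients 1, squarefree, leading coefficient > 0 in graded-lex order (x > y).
x^3*y - 2*x^2*y^2 + 3*x^2*y + x

1. Degree: a generic line meets the curve in up to 4 points, so deg p = 4.
2. Against the integer gridlines: every point of the y-axis in the box is on the curve; it meets the x-axis at x = 0 (among the integer gridlines).
3. Solving for integer coefficients yields p as stated.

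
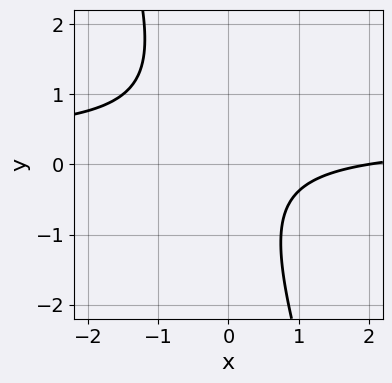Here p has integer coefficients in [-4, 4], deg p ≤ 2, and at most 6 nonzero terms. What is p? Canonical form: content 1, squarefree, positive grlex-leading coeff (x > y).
3*x*y + y^2 - x + 2

deg p = 2.
Checking where it meets the axes: no y-intercept at any integer in the box; one x-axis crossing is at x = 2.
Solving for integer coefficients yields p as stated.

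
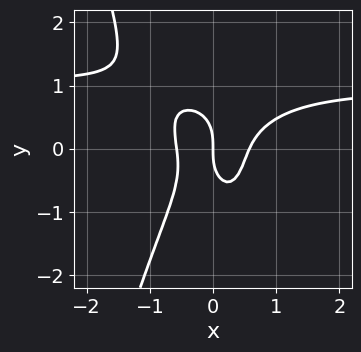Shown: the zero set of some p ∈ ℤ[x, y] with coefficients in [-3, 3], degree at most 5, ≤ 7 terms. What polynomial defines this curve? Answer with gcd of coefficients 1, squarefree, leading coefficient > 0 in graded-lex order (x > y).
3*x^3*y - 3*x^3 + x^2*y + y^3 + x

deg p = 4. The shape is more complex than any degree-3 curve.
From the visible intercepts: one x-axis crossing is at x = 0; it crosses the y-axis at the gridline y = 0.
These observations pin down the coefficients.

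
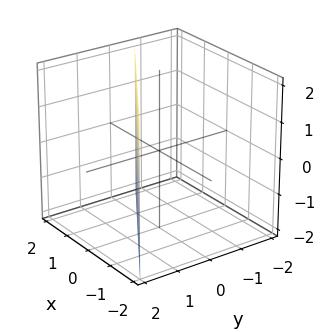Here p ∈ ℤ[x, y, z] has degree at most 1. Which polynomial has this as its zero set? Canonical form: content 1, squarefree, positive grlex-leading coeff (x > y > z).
2*x + 3*y - 2

(a) Degree: every cross-section is a straight line — this is a plane, so deg p = 1.
(b) From the axis intercepts and sections: one x-axis crossing is at x = 1; the surface avoids every integer z-axis point in the box.
(c) These observations pin down the coefficients.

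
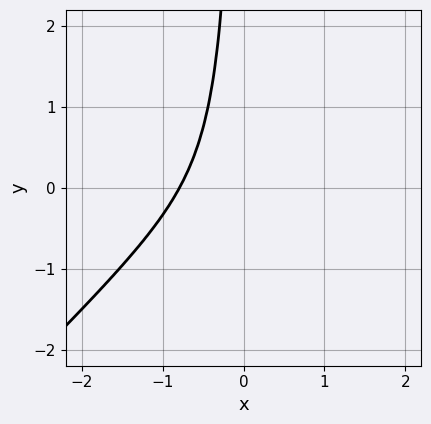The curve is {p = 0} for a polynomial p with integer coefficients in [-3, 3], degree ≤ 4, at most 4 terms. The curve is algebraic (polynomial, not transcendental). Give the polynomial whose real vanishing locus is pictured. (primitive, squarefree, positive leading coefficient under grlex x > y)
2*x^3 - 2*x^2*y + x*y + 1

First, deg p = 3. A generic line meets the curve in up to 3 points.
Then, from the axis intercepts and sections: no y-intercept at any integer in the box.
Finally, assembling these constraints gives the stated polynomial.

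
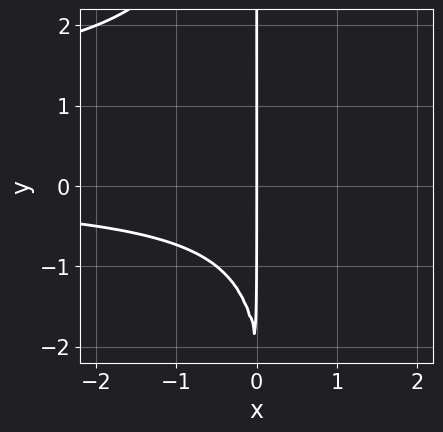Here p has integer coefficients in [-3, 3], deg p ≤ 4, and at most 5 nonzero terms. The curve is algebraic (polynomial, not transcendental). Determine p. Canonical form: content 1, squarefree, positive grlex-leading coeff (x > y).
x^2*y^2 - x^2*y + x*y + 2*x

(a) Degree: no degree-3 curve has this shape, so deg p = 4.
(b) Reading off the gridlines: the visible y-axis segment lies entirely on the curve; it meets the x-axis at x = 0 (among the integer gridlines).
(c) Together with the visible shape, these determine p as stated.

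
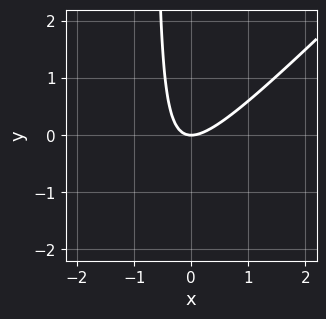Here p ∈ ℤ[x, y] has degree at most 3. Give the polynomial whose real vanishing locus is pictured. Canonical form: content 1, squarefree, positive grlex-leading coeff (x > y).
(a) deg p = 2. No degree-1 curve has this shape.
(b) Observable constraints: it crosses the y-axis at the gridline y = 0; it meets the x-axis at x = 0 (among the integer gridlines).
(c) Solving for integer coefficients yields p as stated.

3*x^2 - 3*x*y - 2*y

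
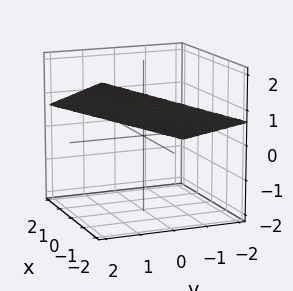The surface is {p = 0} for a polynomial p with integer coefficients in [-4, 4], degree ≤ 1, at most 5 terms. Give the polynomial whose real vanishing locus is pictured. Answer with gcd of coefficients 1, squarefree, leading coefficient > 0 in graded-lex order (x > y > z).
x - y + 3*z - 2

First, the degree is 1 — the surface is flat (a plane).
Next, reading off the gridlines: it crosses the x-axis at the gridline x = 2; it crosses the y-axis at the gridline y = -2.
Finally, together with the visible shape, these determine p as stated.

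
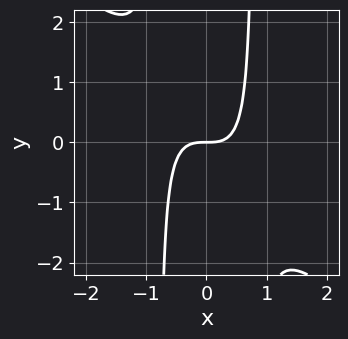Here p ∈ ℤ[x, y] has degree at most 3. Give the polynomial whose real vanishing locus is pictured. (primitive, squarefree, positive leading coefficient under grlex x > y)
3*x^3 + 3*x^2*y - 2*y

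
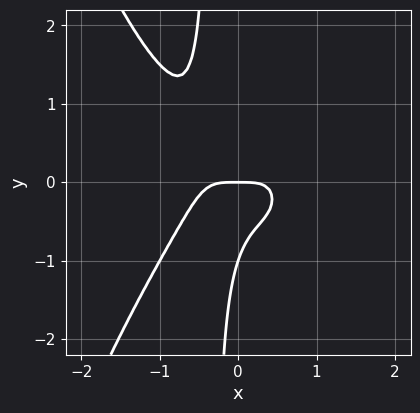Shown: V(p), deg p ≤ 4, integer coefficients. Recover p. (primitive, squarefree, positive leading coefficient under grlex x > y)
3*x^4 + 3*x*y^2 + y^2 + y

1. The degree is 4 — the shape is more complex than any degree-3 curve.
2. Observable constraints: the y-axis gridline crossings are at y ∈ {-1, 0}; one x-axis crossing is at x = 0.
3. Solving for integer coefficients yields p as stated.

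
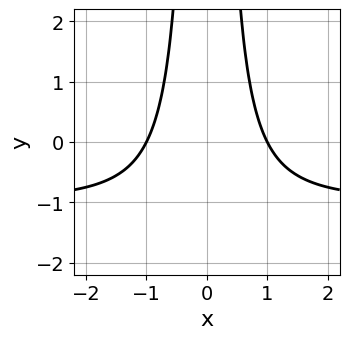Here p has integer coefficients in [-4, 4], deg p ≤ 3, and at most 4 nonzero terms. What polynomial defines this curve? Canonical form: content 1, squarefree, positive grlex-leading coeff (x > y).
1. Degree: a generic line meets the curve in up to 3 points, so deg p = 3.
2. Symmetries: mirror symmetry x ↦ −x ⇒ only even powers of x.
3. From the visible intercepts: among the integer gridlines, it crosses the x-axis at x ∈ {-1, 1}; it misses every integer gridline on the y-axis.
4. These observations pin down the coefficients.

x^2*y + x^2 - 1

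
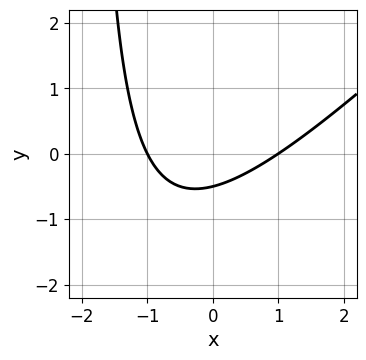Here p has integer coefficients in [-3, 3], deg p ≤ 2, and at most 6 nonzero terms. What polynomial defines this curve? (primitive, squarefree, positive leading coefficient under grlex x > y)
x^2 - x*y - 2*y - 1

Degree: no degree-1 curve has this shape, so deg p = 2.
Reading off the gridlines: among the integer gridlines, it crosses the x-axis at x ∈ {-1, 1}.
Fitting integer coefficients to these (and the overall shape) gives p.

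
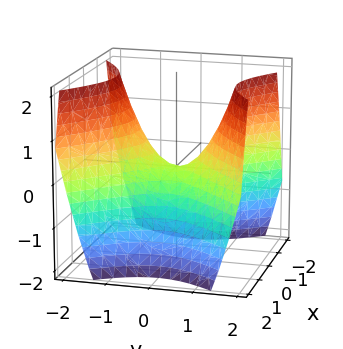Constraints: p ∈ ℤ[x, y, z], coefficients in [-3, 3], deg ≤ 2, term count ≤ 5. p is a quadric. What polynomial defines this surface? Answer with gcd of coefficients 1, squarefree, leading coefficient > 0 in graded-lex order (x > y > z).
x^2 - y^2 + z

The degree is 2 — a hyperbolic paraboloid; a quadric.
Symmetries: mirror symmetry y ↦ −y ⇒ only even powers of y; the x ↦ −x reflection is a symmetry, so x appears only in even powers.
From the visible intercepts: it meets the y-axis at y = 0 (among the integer gridlines); it crosses the x-axis at the gridline x = 0; it crosses the z-axis at the gridline z = 0.
Matching integer coefficients to the picture gives p.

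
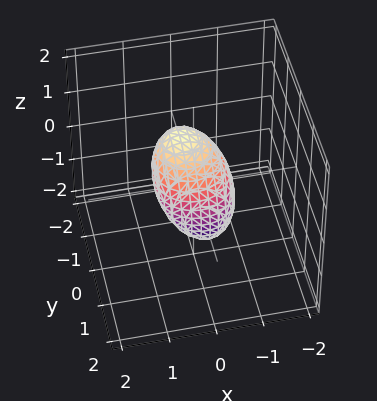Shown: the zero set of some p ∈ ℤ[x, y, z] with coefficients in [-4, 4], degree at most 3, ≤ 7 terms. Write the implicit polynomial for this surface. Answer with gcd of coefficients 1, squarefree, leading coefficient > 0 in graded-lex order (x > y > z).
3*x^2 - x*z + 3*y^2 + 2*y*z + 2*z^2 - 2

The degree is 2 — a generic line meets the surface in up to 2 points.
Observable constraints: the z-axis gridline crossings are at z ∈ {-1, 1}.
Fitting integer coefficients to these (and the overall shape) gives p.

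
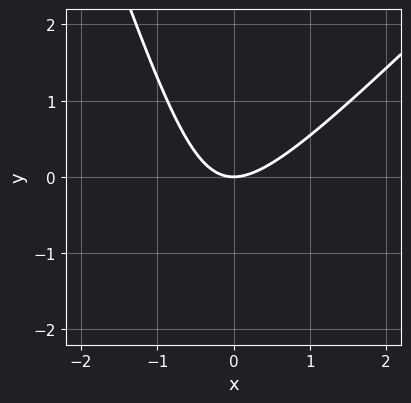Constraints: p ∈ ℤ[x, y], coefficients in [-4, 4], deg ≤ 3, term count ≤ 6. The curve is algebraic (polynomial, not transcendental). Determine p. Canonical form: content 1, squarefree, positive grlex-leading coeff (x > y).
3*x^2 - 2*x*y - y^2 - 3*y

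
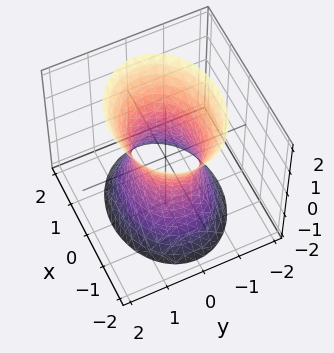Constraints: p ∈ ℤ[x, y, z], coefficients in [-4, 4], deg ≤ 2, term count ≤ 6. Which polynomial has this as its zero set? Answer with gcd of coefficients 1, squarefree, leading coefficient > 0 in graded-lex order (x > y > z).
1. deg p = 2. An hourglass — one-sheet hyperboloid; a quadric.
2. Symmetries: the z ↦ −z reflection is a symmetry, so z appears only in even powers; it's symmetric under y → −y, forcing even powers of y; the x ↦ −x reflection is a symmetry, so x appears only in even powers.
3. Against the integer gridlines: the x-axis gridline crossings are at x ∈ {-1, 1}; the surface avoids every integer z-axis point in the box.
4. Assembling these constraints gives the stated polynomial.

2*x^2 + 3*y^2 - z^2 - 2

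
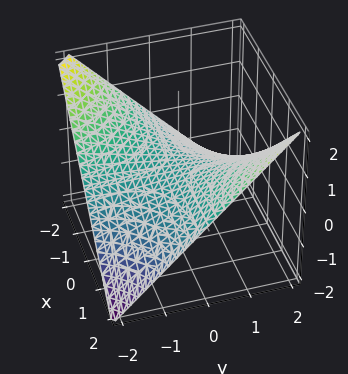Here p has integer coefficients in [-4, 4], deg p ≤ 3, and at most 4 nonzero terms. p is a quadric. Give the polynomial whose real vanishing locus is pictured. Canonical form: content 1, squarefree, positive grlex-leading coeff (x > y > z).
The degree is 2 — a saddle surface; a quadric.
Checking where it meets the axes: the visible x-axis segment lies entirely on the surface; it crosses the z-axis at the gridline z = 0.
These observations pin down the coefficients. Check: (0, 1, 0) on the y-axis lies on the surface, and p(0, 1, 0) = 0. ✓

x*y - 2*z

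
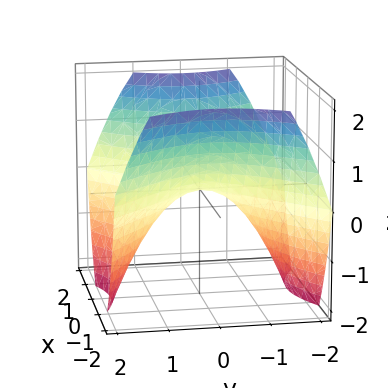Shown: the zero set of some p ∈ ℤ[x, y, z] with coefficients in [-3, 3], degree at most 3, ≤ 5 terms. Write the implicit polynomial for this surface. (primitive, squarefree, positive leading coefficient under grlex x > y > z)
2*x^2 - 2*y^2 - 3*z

First, deg p = 2. A hyperbolic paraboloid; a quadric.
Then, symmetries: mirror symmetry y ↦ −y ⇒ only even powers of y; mirror symmetry x ↦ −x ⇒ only even powers of x.
Next, from the axis intercepts and sections: it meets the y-axis at y = 0 (among the integer gridlines); it meets the x-axis at x = 0 (among the integer gridlines); it meets the z-axis at z = 0 (among the integer gridlines).
Finally, these observations pin down the coefficients.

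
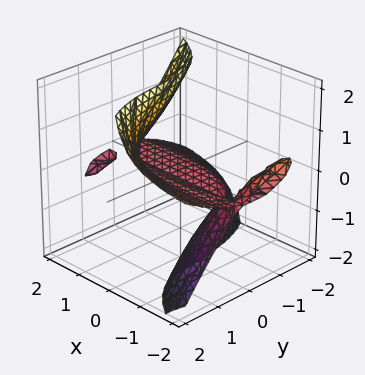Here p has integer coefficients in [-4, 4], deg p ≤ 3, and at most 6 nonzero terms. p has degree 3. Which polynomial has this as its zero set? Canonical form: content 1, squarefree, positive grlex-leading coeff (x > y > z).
x^2*z + 2*x*y*z + 3*x*z^2 + y^3 - 3*z

First, there are 2 components. They look like related sheets of one shape, so recover p as a whole.
Next, degree: no degree-2 surface has this shape, so deg p = 3.
Then, from the axis intercepts and sections: it crosses the y-axis at the gridline y = 0; every point of the x-axis in the box is on the surface.
Finally, matching integer coefficients to the picture gives p.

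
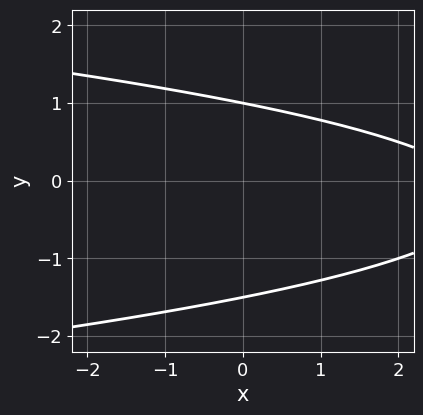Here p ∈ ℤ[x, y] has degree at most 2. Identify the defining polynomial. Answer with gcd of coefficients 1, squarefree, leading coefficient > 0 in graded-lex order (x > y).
1. Degree: a generic line meets the curve in up to 2 points, so deg p = 2.
2. From the axis intercepts and sections: the curve avoids every integer x-axis point in the box; it meets the y-axis at y = 1 (among the integer gridlines).
3. Matching integer coefficients to the picture gives p.

2*y^2 + x + y - 3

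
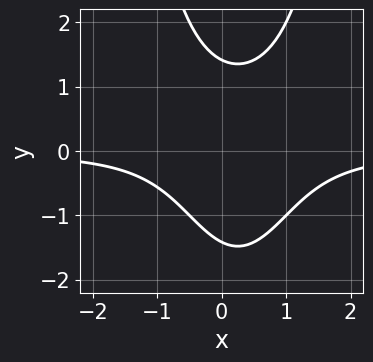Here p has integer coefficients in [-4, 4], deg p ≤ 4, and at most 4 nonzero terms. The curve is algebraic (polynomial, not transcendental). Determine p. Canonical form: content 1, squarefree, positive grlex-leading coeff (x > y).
2*x^2*y - x*y - y^2 + 2

First, degree: the shape is more complex than any degree-2 curve, so deg p = 3.
Next, checking where it meets the axes: no x-intercept at any integer in the box.
Finally, fitting integer coefficients to these (and the overall shape) gives p.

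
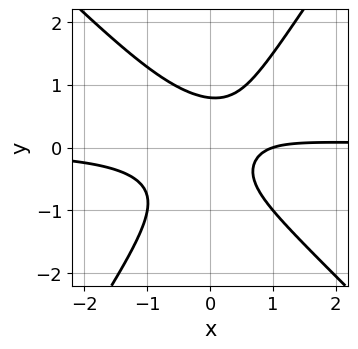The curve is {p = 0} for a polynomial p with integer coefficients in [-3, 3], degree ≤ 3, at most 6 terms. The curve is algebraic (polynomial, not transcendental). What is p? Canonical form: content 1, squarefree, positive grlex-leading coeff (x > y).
3*x^2*y + x*y^2 - 2*y^3 - x + 1

First, deg p = 3. No degree-2 curve has this shape.
Next, reading off the gridlines: it meets the x-axis at x = 1 (among the integer gridlines).
Finally, assembling these constraints gives the stated polynomial.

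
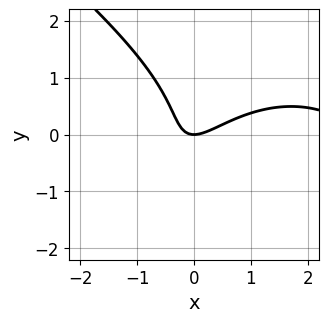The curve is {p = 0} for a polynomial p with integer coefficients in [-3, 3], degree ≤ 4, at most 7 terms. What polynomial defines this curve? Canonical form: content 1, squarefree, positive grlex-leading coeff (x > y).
x^3 + 2*y^3 - 3*x^2 + 3*x*y + 2*y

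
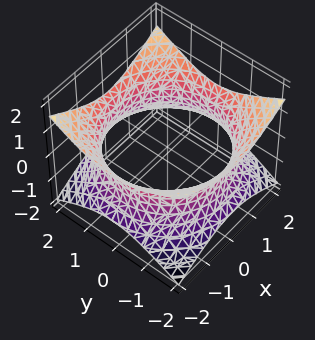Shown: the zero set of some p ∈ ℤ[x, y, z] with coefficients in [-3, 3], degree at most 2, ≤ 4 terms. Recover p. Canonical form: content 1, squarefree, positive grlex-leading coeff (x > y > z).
x^2 + y^2 - 2*z^2 - 3

deg p = 2.
Symmetries: the surface is invariant under rotation about z: p = q(x² + y², z); the z ↦ −z reflection is a symmetry, so z appears only in even powers.
From the axis intercepts and sections: a circular section at z = 0 has radius between 1 and 2; no z-intercept at any integer in the box.
Matching integer coefficients to the picture gives p.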